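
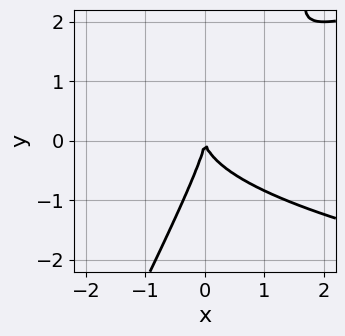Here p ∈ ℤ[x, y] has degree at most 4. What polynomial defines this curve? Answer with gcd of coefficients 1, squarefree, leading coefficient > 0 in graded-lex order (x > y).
2*x*y^2 - y^3 - 2*x^2

deg p = 3. A generic line meets the curve in up to 3 points.
Checking where it meets the axes: it meets the y-axis at y = 0 (among the integer gridlines); it meets the x-axis at x = 0 (among the integer gridlines).
Putting this together gives p.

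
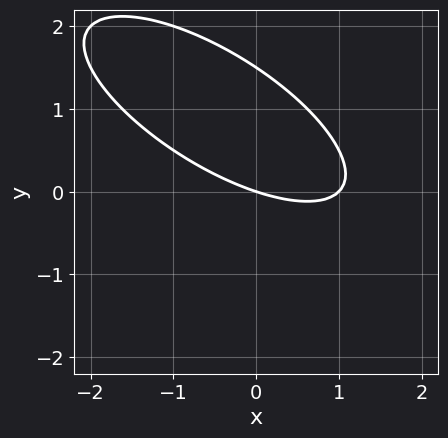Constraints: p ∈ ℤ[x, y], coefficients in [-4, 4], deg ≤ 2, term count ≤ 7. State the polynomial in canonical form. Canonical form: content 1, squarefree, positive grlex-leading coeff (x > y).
x^2 + 2*x*y + 2*y^2 - x - 3*y

Degree: the shape is more complex than any degree-1 curve, so deg p = 2.
From the visible intercepts: it meets the y-axis at y = 0 (among the integer gridlines); among the integer gridlines, it crosses the x-axis at x ∈ {0, 1}.
Fitting integer coefficients to these (and the overall shape) gives p.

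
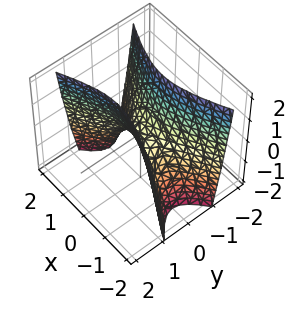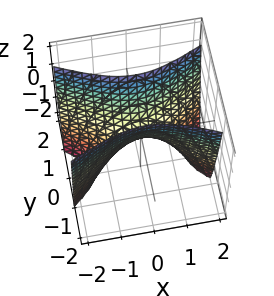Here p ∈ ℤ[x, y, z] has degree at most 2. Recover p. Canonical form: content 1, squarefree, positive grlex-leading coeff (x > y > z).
x^2 - 3*y^2 + z

1. Degree: a hyperbolic paraboloid; a quadric, so deg p = 2.
2. Symmetries: it's symmetric under y → −y, forcing even powers of y; the x ↦ −x reflection is a symmetry, so x appears only in even powers.
3. From the axis intercepts and sections: it meets the x-axis at x = 0 (among the integer gridlines); it meets the z-axis at z = 0 (among the integer gridlines); one y-axis crossing is at y = 0.
4. Assembling these constraints gives the stated polynomial.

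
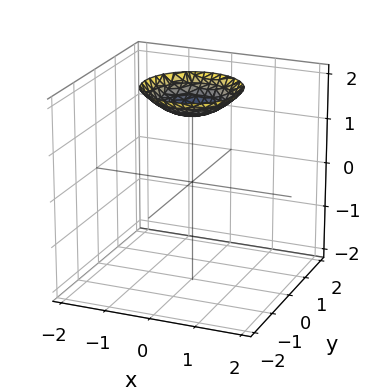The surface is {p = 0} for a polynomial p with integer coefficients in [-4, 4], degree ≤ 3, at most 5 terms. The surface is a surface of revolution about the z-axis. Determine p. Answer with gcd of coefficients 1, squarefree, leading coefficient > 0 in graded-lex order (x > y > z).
x^2 + y^2 - 2*z + 3

(a) Degree: a generic line meets the surface in up to 2 points, so deg p = 2.
(b) By symmetry, every cross-section ⟂ z is a circle, so x, y appear only via x² + y².
(c) From the visible intercepts: the surface avoids every integer x-axis point in the box; no y-intercept at any integer in the box.
(d) The integer polynomial consistent with all of this is the stated p.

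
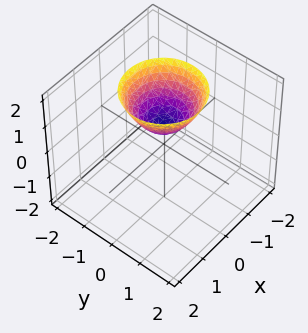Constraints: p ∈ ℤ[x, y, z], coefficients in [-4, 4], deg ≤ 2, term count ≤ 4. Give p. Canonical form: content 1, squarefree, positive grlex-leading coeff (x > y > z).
First, deg p = 2.
Next, symmetries: rotational symmetry about the z-axis ⇒ p depends on x, y only through x² + y².
Then, observable constraints: a circular section at z = 2 has radius between 1 and 2; the surface avoids every integer y-axis point in the box; no x-intercept at any integer in the box.
Finally, fitting integer coefficients to these (and the overall shape) gives p.

3*x^2 + 3*y^2 - 3*z + 2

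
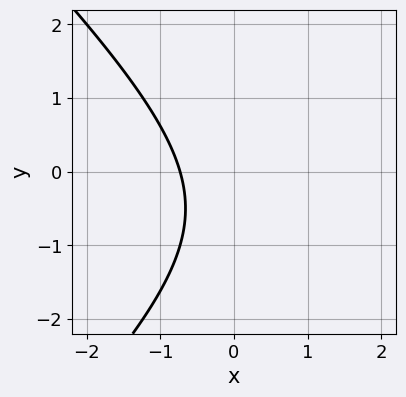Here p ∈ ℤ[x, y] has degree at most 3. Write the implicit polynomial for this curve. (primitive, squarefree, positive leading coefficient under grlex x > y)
x^2 - y^2 - 2*x - y - 2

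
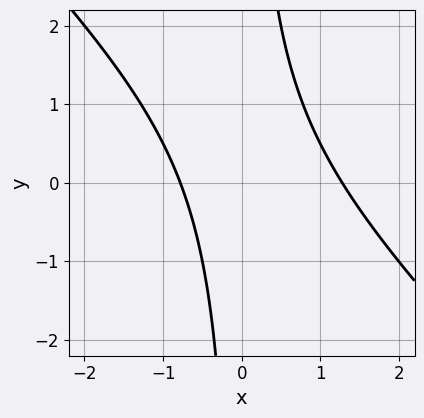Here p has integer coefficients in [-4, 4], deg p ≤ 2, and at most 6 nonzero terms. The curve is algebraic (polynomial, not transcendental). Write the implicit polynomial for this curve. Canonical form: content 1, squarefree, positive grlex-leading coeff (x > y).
1. deg p = 2.
2. From the visible intercepts: the curve avoids every integer y-axis point in the box.
3. Assembling these constraints gives the stated polynomial.

2*x^2 + 2*x*y - x - 2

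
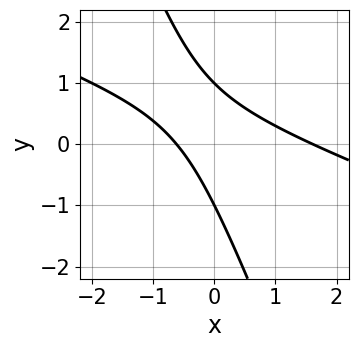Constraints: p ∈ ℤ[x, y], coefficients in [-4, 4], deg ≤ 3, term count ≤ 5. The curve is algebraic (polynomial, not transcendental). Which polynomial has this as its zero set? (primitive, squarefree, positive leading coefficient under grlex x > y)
x^2 + 3*x*y + y^2 - x - 1

1. Degree: no degree-1 curve has this shape, so deg p = 2.
2. From the visible intercepts: among the integer gridlines, it crosses the y-axis at y ∈ {-1, 1}.
3. Solving for integer coefficients yields p as stated.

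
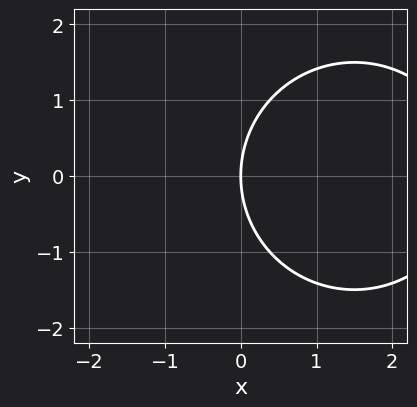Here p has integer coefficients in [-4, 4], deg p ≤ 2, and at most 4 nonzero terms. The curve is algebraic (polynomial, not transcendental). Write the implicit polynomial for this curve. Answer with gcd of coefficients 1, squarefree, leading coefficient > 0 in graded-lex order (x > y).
First, degree: the shape is more complex than any degree-1 curve, so deg p = 2.
Then, symmetries: it's symmetric under y → −y, forcing even powers of y.
Then, from the axis intercepts and sections: one x-axis crossing is at x = 0; it crosses the y-axis at the gridline y = 0.
Finally, together with the visible shape, these determine p as stated.

x^2 + y^2 - 3*x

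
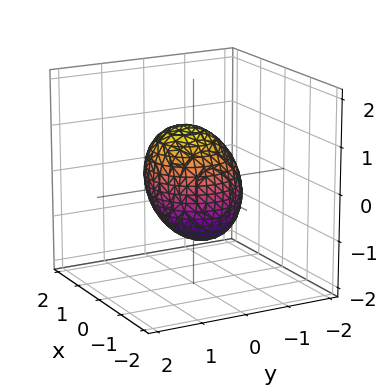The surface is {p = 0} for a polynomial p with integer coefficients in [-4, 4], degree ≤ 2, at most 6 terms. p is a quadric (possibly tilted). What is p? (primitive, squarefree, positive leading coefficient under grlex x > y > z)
3*x^2 + 3*y^2 - y*z + 2*z^2 - 3

The degree is 2 — no degree-1 surface has this shape.
Reading off the gridlines: the y-axis gridline crossings are at y ∈ {-1, 1}; among the integer gridlines, it crosses the x-axis at x ∈ {-1, 1}.
Putting this together gives p.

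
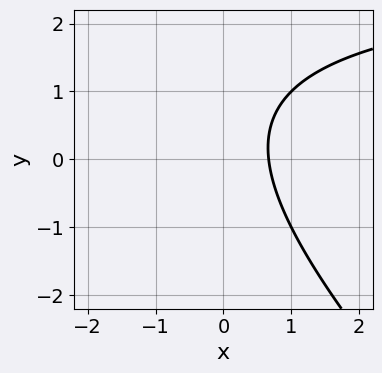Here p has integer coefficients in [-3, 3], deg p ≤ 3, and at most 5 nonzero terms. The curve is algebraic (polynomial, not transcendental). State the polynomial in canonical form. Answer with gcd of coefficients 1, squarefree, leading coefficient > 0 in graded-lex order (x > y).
x*y + y^2 - 3*x - y + 2

First, degree: the shape is more complex than any degree-1 curve, so deg p = 2.
Next, observable constraints: the curve avoids every integer y-axis point in the box.
Finally, fitting integer coefficients to these (and the overall shape) gives p.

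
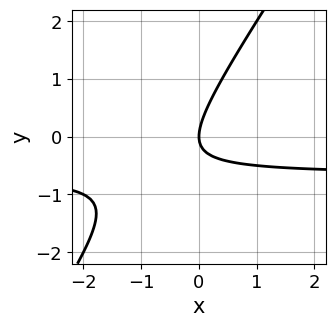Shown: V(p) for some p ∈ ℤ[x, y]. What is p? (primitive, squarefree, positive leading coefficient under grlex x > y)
3*x*y - 2*y^2 + 2*x

1. Degree: a generic line meets the curve in up to 2 points, so deg p = 2.
2. From the visible intercepts: one y-axis crossing is at y = 0; it crosses the x-axis at the gridline x = 0.
3. The integer polynomial consistent with all of this is the stated p.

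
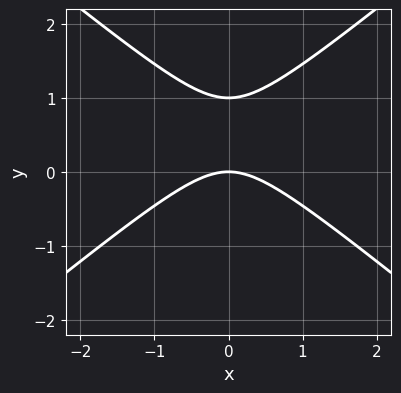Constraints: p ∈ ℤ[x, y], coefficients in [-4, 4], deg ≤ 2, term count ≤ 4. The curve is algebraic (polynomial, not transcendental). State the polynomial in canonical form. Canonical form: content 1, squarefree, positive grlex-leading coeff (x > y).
2*x^2 - 3*y^2 + 3*y

1. The degree is 2 — a generic line meets the curve in up to 2 points.
2. Symmetries: mirror symmetry x ↦ −x ⇒ only even powers of x.
3. Observable constraints: among the integer gridlines, it crosses the y-axis at y ∈ {0, 1}; it meets the x-axis at x = 0 (among the integer gridlines).
4. The integer polynomial consistent with all of this is the stated p.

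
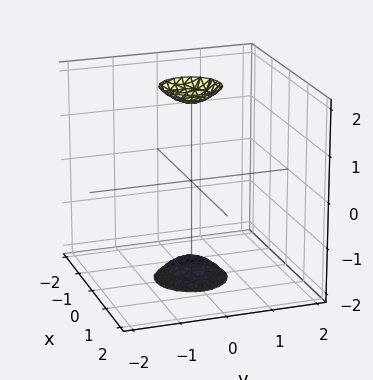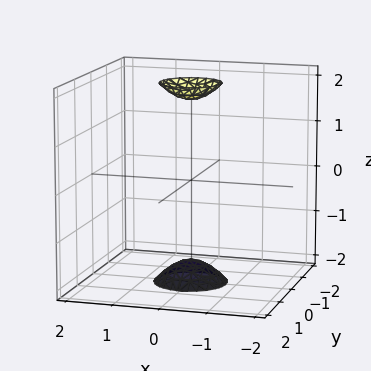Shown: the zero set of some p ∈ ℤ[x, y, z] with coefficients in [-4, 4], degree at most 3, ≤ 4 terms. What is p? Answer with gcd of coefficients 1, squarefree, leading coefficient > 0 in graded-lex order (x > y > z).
I count 2 distinct pieces. They look like related sheets of one shape, so recover p as a whole.
Degree: two sheets facing apart; a quadric, so deg p = 2.
Symmetries: mirror symmetry z ↦ −z ⇒ only even powers of z; the z-axis is an axis of rotation, so x and y enter only as x² + y².
Reading off the gridlines: no y-intercept at any integer in the box; no x-intercept at any integer in the box; a circular section at z = 2 has radius between 0 and 1.
Together with the visible shape, these determine p as stated.

3*x^2 + 3*y^2 - z^2 + 3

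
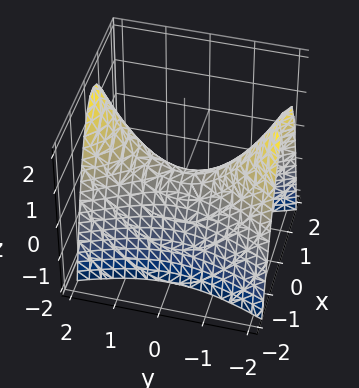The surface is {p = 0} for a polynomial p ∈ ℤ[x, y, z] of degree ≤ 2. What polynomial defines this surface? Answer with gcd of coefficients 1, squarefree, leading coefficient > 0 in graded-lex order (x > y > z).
3*x^2 - y^2 + 2*z

(a) deg p = 2. A saddle surface; a quadric.
(b) Symmetries: mirror symmetry y ↦ −y ⇒ only even powers of y; it's symmetric under x → −x, forcing even powers of x.
(c) From the axis intercepts and sections: one y-axis crossing is at y = 0; it crosses the x-axis at the gridline x = 0; it crosses the z-axis at the gridline z = 0.
(d) Putting this together gives p.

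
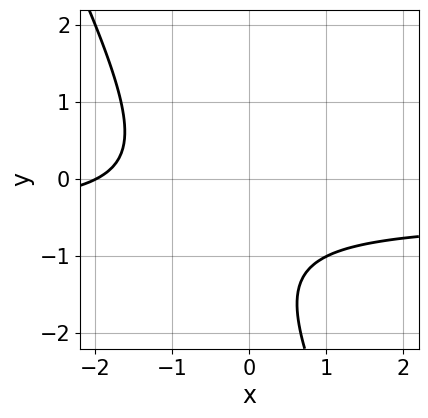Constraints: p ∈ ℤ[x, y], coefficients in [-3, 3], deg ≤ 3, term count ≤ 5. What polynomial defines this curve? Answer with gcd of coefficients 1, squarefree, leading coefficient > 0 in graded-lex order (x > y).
2*x*y + y^2 + x + 2*y + 2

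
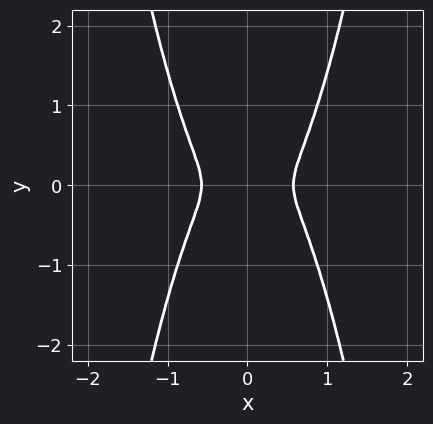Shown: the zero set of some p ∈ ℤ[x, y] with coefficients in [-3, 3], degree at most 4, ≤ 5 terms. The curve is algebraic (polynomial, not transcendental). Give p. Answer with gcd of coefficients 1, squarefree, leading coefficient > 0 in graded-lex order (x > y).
1. deg p = 4.
2. Symmetries: mirror symmetry y ↦ −y ⇒ only even powers of y; the x ↦ −x reflection is a symmetry, so x appears only in even powers.
3. Fitting integer coefficients to these (and the overall shape) gives p.

3*x^4 - x^2 - y^2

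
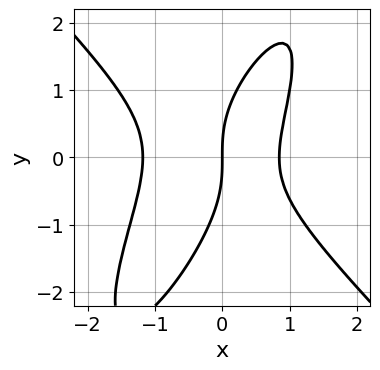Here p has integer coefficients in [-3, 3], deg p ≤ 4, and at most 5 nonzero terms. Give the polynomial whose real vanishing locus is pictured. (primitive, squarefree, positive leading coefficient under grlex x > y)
3*x^3 - 2*x*y^2 + y^3 + x^2 - 3*x

First, the degree is 3 — a generic line meets the curve in up to 3 points.
Next, reading off the gridlines: it crosses the x-axis at the gridline x = 0; it crosses the y-axis at the gridline y = 0.
Finally, these observations pin down the coefficients.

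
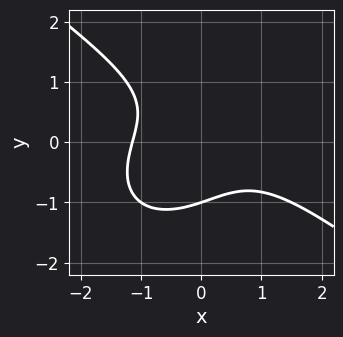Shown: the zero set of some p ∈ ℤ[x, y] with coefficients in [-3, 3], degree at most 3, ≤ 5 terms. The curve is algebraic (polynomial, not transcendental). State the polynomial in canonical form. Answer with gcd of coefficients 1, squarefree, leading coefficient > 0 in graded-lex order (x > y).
2*x^3 + x^2*y + 3*y^3 + 3*x*y + 3

First, degree: no degree-2 curve has this shape, so deg p = 3.
Next, from the visible intercepts: it crosses the y-axis at the gridline y = -1.
Finally, solving for integer coefficients yields p as stated.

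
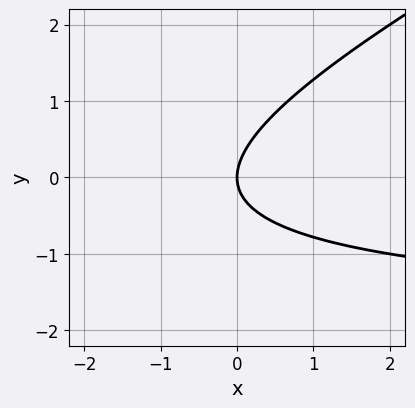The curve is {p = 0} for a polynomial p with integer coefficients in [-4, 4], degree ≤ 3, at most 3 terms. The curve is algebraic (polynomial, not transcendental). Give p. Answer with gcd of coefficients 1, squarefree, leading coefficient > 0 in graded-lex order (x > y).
x*y - 2*y^2 + 2*x

First, degree: a generic line meets the curve in up to 2 points, so deg p = 2.
Then, checking where it meets the axes: it crosses the y-axis at the gridline y = 0; it meets the x-axis at x = 0 (among the integer gridlines).
Finally, putting this together gives p.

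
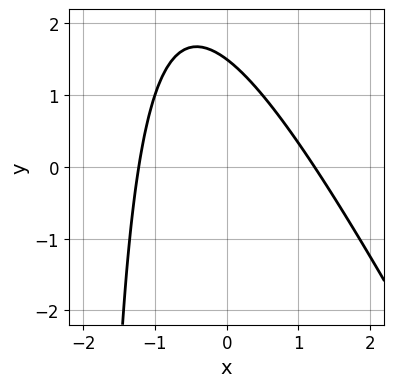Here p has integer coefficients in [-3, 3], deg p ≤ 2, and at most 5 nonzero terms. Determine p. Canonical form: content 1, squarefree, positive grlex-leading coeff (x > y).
(a) The degree is 2 — the shape is more complex than any degree-1 curve.
(b) Matching integer coefficients to the picture gives p.

2*x^2 + x*y + 2*y - 3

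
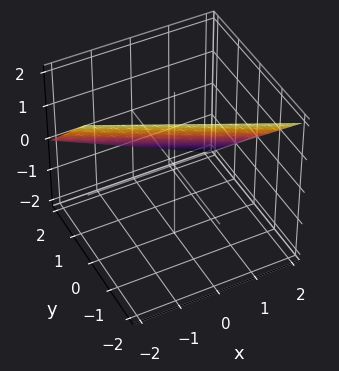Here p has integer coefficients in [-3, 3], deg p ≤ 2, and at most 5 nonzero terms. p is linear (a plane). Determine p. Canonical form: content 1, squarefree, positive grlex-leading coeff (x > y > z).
x + 2*y + 2*z - 2

The degree is 1 — the surface is flat (a plane).
From the axis intercepts and sections: one x-axis crossing is at x = 2; it crosses the z-axis at the gridline z = 1; it meets the y-axis at y = 1 (among the integer gridlines).
Solving for integer coefficients yields p as stated.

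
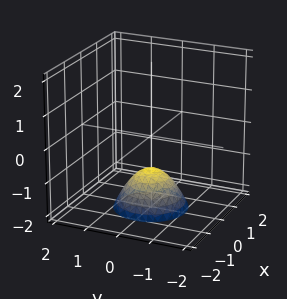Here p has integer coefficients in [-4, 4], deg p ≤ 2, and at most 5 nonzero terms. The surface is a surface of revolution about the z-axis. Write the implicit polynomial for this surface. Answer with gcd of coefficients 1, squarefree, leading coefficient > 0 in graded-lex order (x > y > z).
x^2 + y^2 + z + 1

(a) The degree is 2 — the shape is more complex than any degree-1 surface.
(b) By symmetry, the surface is invariant under rotation about z: p = q(x² + y², z).
(c) From the axis intercepts and sections: it misses every integer gridline on the x-axis; it crosses the z-axis at the gridline z = -1.
(d) Putting this together gives p.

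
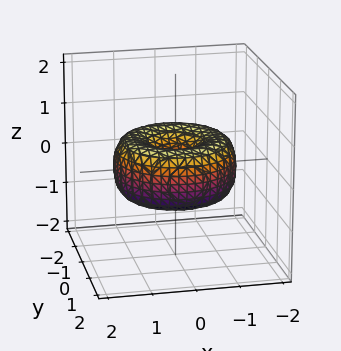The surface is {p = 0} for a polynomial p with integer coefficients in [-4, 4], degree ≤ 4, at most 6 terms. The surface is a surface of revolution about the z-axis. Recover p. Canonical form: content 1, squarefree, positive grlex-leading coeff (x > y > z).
deg p = 4.
Symmetries: rotational symmetry about the z-axis ⇒ p depends on x, y only through x² + y².
Against the integer gridlines: a circular section at z = 0 has radius between 1 and 2; one z-axis crossing is at z = 0; it crosses the y-axis at the gridline y = 0.
Together with the visible shape, these determine p as stated.

x^4 + 2*x^2*y^2 + y^4 - 2*x^2 - 2*y^2 + 2*z^2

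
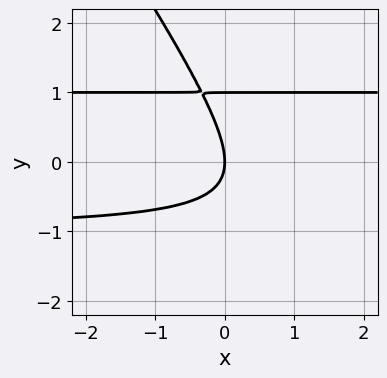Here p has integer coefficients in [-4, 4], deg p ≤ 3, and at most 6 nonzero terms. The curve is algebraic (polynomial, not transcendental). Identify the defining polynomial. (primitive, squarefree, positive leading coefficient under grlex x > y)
The degree is 3 — a generic line meets the curve in up to 3 points.
Checking where it meets the axes: it crosses the x-axis at the gridline x = 0; the y-axis gridline crossings are at y ∈ {0, 1}.
Solving for integer coefficients yields p as stated.

3*x*y^2 + 2*y^3 - 2*y^2 - 3*x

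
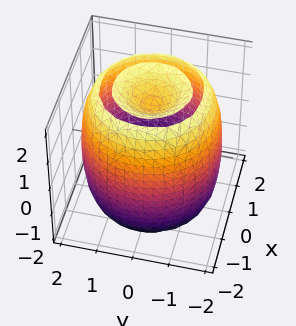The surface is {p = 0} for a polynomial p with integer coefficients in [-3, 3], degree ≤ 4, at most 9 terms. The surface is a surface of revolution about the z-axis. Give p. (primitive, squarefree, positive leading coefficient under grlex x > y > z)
x^4 + 2*x^2*y^2 + y^4 - 3*x^2 - 3*y^2 + z^2 - 2

I count 2 distinct pieces. Treating them together as one polynomial.
Degree: a generic line meets the surface in up to 4 points, so deg p = 4.
By symmetry, the surface is invariant under rotation about z: p = q(x² + y², z).
Reading off the gridlines: a circular section at z = -1 has radius between 1 and 2.
These observations pin down the coefficients.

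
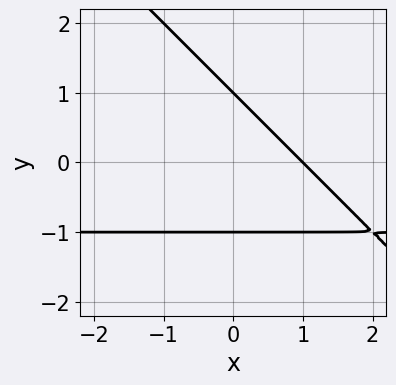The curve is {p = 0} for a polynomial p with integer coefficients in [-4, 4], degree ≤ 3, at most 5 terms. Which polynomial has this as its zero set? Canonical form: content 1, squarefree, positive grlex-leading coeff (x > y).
1. The degree is 2 — no degree-1 curve has this shape.
2. Checking where it meets the axes: among the integer gridlines, it crosses the y-axis at y ∈ {-1, 1}; one x-axis crossing is at x = 1.
3. These observations pin down the coefficients.

x*y + y^2 + x - 1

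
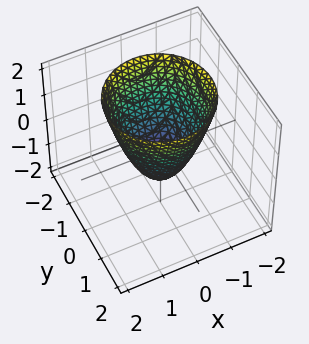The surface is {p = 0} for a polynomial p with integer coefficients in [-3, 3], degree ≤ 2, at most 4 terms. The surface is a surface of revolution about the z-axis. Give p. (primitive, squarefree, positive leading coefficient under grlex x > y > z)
3*x^2 + 3*y^2 - 2*z - 2

deg p = 2. No degree-1 surface has this shape.
Symmetry: the surface is invariant under rotation about z: p = q(x² + y², z).
From the axis intercepts and sections: a circular section at z = 0 has radius between 0 and 1; it meets the z-axis at z = -1 (among the integer gridlines).
Fitting integer coefficients to these (and the overall shape) gives p.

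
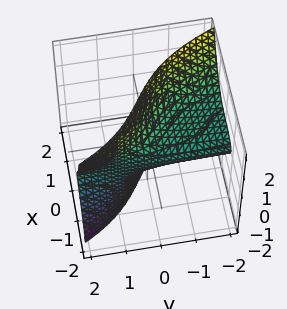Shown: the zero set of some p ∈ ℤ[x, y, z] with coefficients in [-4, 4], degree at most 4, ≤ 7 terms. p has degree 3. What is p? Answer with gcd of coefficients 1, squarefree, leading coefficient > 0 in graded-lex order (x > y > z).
2*x^3 + 2*x*z^2 + 3*y*z^2 - z^2 + 1

First, degree: a generic line meets the surface in up to 3 points, so deg p = 3.
Next, against the integer gridlines: among the integer gridlines, it crosses the z-axis at z ∈ {-1, 1}; it misses every integer gridline on the y-axis.
Finally, the integer polynomial consistent with all of this is the stated p.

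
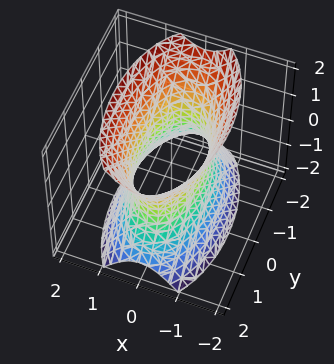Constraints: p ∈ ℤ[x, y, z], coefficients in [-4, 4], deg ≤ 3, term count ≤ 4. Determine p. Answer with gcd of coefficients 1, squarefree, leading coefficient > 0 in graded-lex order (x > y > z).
3*x^2 + y^2 - z^2 - 2

(a) deg p = 2.
(b) Symmetries: it's symmetric under y → −y, forcing even powers of y; mirror symmetry z ↦ −z ⇒ only even powers of z; the x ↦ −x reflection is a symmetry, so x appears only in even powers.
(c) Observable constraints: the surface avoids every integer z-axis point in the box.
(d) These observations pin down the coefficients.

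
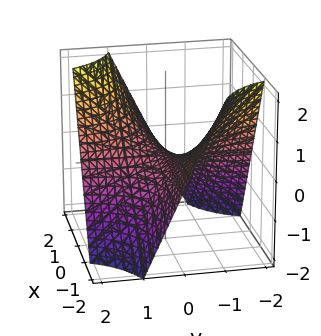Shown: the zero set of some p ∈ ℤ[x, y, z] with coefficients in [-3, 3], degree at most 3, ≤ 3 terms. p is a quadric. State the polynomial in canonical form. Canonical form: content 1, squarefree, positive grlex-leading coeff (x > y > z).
x*y - z

(a) deg p = 2. A saddle surface; a quadric.
(b) Observable constraints: the visible x-axis segment lies entirely on the surface; every point of the y-axis in the box is on the surface; it meets the z-axis at z = 0 (among the integer gridlines).
(c) Together with the visible shape, these determine p as stated.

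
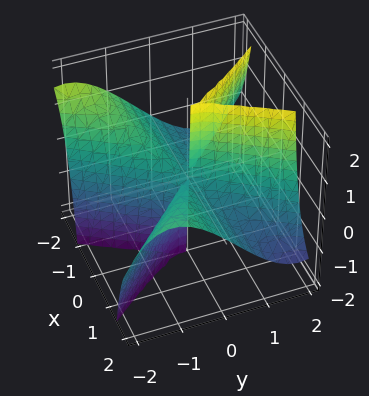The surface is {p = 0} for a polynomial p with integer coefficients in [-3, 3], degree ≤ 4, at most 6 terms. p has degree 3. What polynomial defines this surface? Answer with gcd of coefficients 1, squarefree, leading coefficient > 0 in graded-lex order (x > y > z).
3*x^2*y + 3*x^2*z + x*y^2 - 2*y^3

1. Degree: the shape is more complex than any degree-2 surface, so deg p = 3.
2. Observable constraints: one y-axis crossing is at y = 0; every point of the z-axis in the box is on the surface; every point of the x-axis in the box is on the surface.
3. Together with the visible shape, these determine p as stated.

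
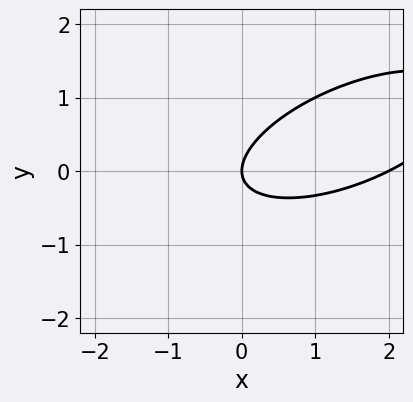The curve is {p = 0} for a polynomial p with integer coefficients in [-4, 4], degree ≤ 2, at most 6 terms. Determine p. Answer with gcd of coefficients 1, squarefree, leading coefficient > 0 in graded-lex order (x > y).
x^2 - 2*x*y + 3*y^2 - 2*x

First, degree: a generic line meets the curve in up to 2 points, so deg p = 2.
Next, against the integer gridlines: it crosses the y-axis at the gridline y = 0; among the integer gridlines, it crosses the x-axis at x ∈ {0, 2}.
Finally, matching integer coefficients to the picture gives p.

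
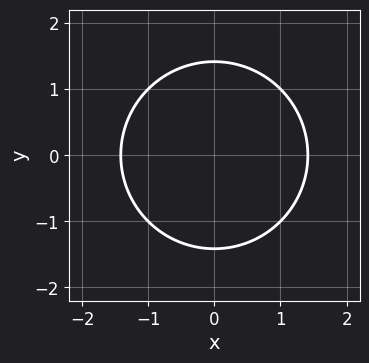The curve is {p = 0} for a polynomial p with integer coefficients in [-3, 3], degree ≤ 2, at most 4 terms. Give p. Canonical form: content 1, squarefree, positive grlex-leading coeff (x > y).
The degree is 2 — a generic line meets the curve in up to 2 points.
Symmetries: mirror symmetry x ↦ −x ⇒ only even powers of x; it's symmetric under y → −y, forcing even powers of y.
Assembling these constraints gives the stated polynomial.

x^2 + y^2 - 2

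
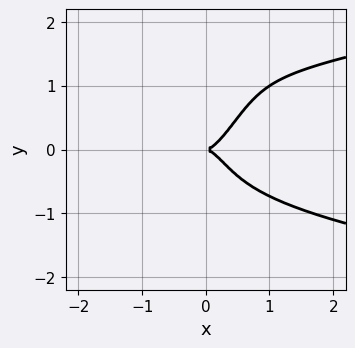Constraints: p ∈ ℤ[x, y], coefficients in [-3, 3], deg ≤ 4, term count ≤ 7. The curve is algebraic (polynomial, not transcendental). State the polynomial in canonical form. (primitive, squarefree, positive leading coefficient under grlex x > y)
3*x^2*y^2 - x*y^3 - 2*x^3 - x*y^2 + y^2

(a) Degree: no degree-3 curve has this shape, so deg p = 4.
(b) Observable constraints: it meets the y-axis at y = 0 (among the integer gridlines); one x-axis crossing is at x = 0.
(c) Fitting integer coefficients to these (and the overall shape) gives p.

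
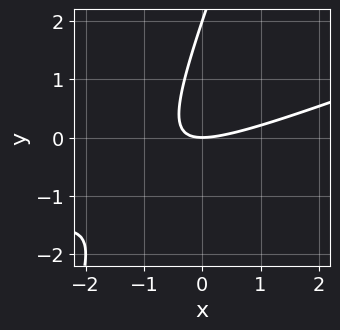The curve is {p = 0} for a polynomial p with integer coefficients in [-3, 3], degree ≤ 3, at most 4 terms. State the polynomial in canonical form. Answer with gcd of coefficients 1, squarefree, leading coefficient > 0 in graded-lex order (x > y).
(a) Degree: no degree-1 curve has this shape, so deg p = 2.
(b) From the visible intercepts: it meets the x-axis at x = 0 (among the integer gridlines); among the integer gridlines, it crosses the y-axis at y ∈ {0, 2}.
(c) Together with the visible shape, these determine p as stated.

x^2 - 3*x*y + y^2 - 2*y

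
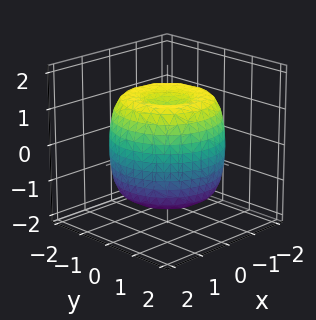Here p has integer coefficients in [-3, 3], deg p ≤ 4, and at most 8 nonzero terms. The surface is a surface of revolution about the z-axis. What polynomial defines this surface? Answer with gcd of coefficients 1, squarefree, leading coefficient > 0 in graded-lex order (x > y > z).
x^4 + 2*x^2*y^2 + y^4 - 2*x^2 - 2*y^2 + z^2 - 1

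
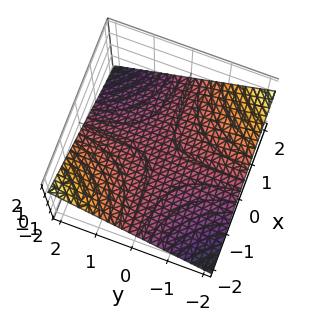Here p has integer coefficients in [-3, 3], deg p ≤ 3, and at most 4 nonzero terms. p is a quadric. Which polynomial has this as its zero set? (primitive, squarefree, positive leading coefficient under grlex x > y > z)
x*y + 3*z

(a) deg p = 2. A saddle surface; a quadric.
(b) From the axis intercepts and sections: the visible x-axis segment lies entirely on the surface; every point of the y-axis in the box is on the surface; one z-axis crossing is at z = 0.
(c) Fitting integer coefficients to these (and the overall shape) gives p.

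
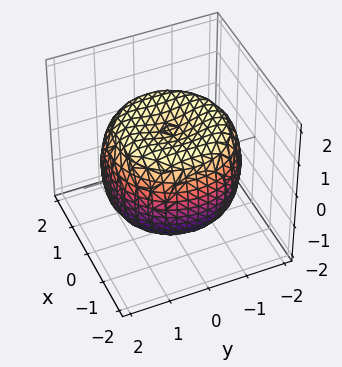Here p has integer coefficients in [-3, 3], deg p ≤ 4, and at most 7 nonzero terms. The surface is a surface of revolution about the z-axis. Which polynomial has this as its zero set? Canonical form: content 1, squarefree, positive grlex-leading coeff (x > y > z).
x^4 + 2*x^2*y^2 + y^4 - 2*x^2 - 2*y^2 + 2*z^2 - 2

1. deg p = 4.
2. Symmetries: every cross-section ⟂ z is a circle, so x, y appear only via x² + y².
3. Observable constraints: a circular section at z = -1 has radius between 1 and 2; the z-axis gridline crossings are at z ∈ {-1, 1}.
4. Assembling these constraints gives the stated polynomial.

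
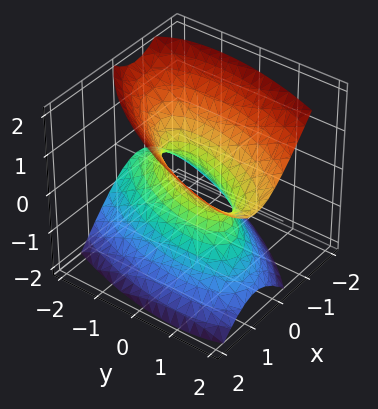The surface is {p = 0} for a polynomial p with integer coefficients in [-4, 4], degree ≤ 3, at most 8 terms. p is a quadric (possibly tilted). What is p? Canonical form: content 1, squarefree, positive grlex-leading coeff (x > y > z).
3*x^2 - 2*x*y + y^2 - y*z - 2*z^2 - 1

(a) deg p = 2. No degree-1 surface has this shape.
(b) Reading off the gridlines: among the integer gridlines, it crosses the y-axis at y ∈ {-1, 1}; it misses every integer gridline on the z-axis.
(c) Fitting integer coefficients to these (and the overall shape) gives p.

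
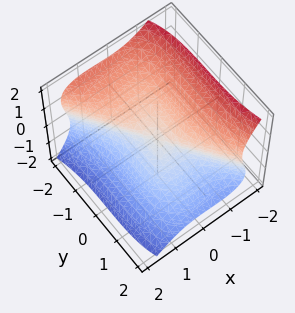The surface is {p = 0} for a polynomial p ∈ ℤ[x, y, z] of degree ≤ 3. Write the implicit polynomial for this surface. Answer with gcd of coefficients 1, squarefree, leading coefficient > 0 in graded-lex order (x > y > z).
3*x^3 - 2*x^2*z + y^3 + 3*z^3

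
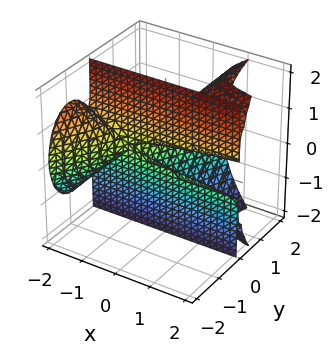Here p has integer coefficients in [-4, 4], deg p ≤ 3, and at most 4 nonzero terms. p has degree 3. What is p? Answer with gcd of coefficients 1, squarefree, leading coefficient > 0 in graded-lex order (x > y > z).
3*x*y^2 - 2*y^3 - y*z^2 + 3*y^2

1. deg p = 3.
2. Observable constraints: every point of the x-axis in the box is on the surface; every point of the z-axis in the box is on the surface.
3. These observations pin down the coefficients.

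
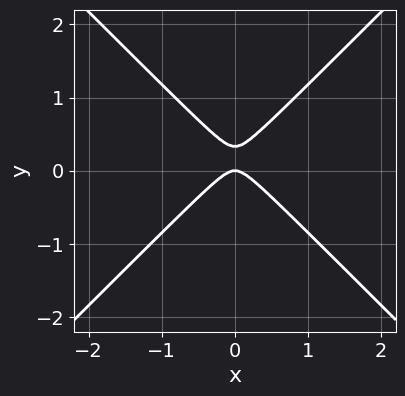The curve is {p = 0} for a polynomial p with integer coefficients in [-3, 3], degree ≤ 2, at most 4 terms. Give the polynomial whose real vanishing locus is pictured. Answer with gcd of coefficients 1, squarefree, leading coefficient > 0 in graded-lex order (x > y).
3*x^2 - 3*y^2 + y

(a) deg p = 2. No degree-1 curve has this shape.
(b) Symmetries: it's symmetric under x → −x, forcing even powers of x.
(c) Against the integer gridlines: it crosses the y-axis at the gridline y = 0; it meets the x-axis at x = 0 (among the integer gridlines).
(d) These observations pin down the coefficients.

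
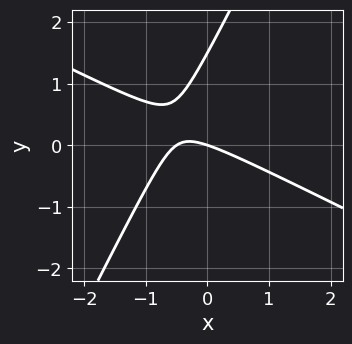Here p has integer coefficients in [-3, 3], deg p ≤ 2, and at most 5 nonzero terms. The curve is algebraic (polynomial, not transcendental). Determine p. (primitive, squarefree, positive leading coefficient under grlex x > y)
2*x^2 + 3*x*y - 2*y^2 + x + 3*y

Degree: no degree-1 curve has this shape, so deg p = 2.
Observable constraints: it meets the x-axis at x = 0 (among the integer gridlines); it meets the y-axis at y = 0 (among the integer gridlines).
The integer polynomial consistent with all of this is the stated p.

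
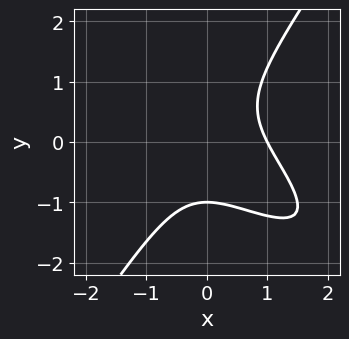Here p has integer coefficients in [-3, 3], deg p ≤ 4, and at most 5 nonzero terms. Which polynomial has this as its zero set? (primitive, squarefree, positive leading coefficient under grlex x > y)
1. Degree: the shape is more complex than any degree-2 curve, so deg p = 3.
2. From the visible intercepts: one x-axis crossing is at x = 1; it crosses the y-axis at the gridline y = -1.
3. Assembling these constraints gives the stated polynomial.

2*x^3 + 3*x^2*y - 2*y^3 - 2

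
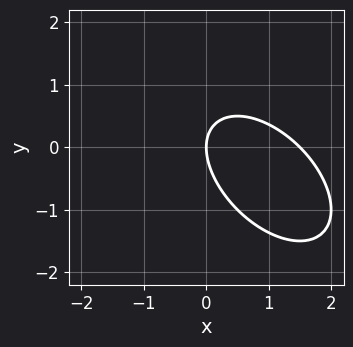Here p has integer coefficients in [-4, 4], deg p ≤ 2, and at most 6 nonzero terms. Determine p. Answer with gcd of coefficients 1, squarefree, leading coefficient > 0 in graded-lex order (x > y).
The degree is 2 — a generic line meets the curve in up to 2 points.
From the axis intercepts and sections: one x-axis crossing is at x = 0; one y-axis crossing is at y = 0.
Assembling these constraints gives the stated polynomial.

2*x^2 + 2*x*y + 2*y^2 - 3*x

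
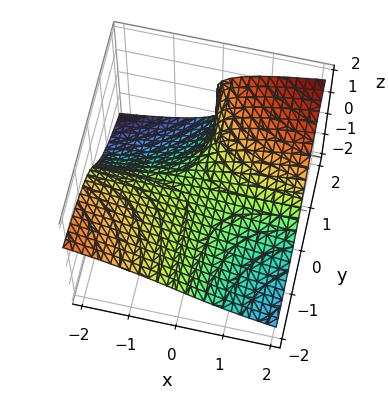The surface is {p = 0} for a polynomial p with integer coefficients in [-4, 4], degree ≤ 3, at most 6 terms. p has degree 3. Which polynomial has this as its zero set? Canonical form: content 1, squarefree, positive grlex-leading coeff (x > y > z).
2*z^3 - 2*x*y - 2*y*z + 3*z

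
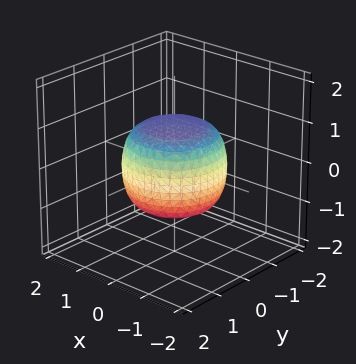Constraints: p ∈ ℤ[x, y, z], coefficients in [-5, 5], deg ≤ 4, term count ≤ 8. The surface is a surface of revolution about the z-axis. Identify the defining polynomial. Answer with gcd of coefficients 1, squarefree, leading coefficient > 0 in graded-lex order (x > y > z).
2*x^4 + 4*x^2*y^2 + 2*y^4 - x^2 - y^2 + 3*z^2 - 3

1. deg p = 4. The shape is more complex than any degree-3 surface.
2. Symmetries: the z-axis is an axis of rotation, so x and y enter only as x² + y².
3. Observable constraints: among the integer gridlines, it crosses the z-axis at z ∈ {-1, 1}; a circular section at z = -1 has radius between 0 and 1.
4. Together with the visible shape, these determine p as stated.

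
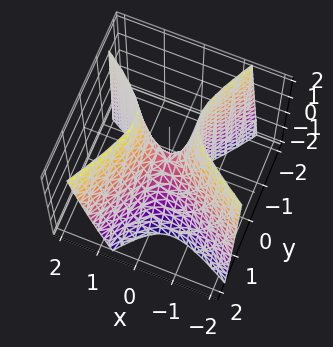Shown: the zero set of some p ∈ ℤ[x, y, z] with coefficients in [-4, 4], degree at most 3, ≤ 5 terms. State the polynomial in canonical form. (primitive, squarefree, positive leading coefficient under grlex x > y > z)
1. The degree is 2 — the shape is more complex than any degree-1 surface.
2. Against the integer gridlines: it meets the z-axis at z = 0 (among the integer gridlines); it meets the y-axis at y = 0 (among the integer gridlines); it crosses the x-axis at the gridline x = 0.
3. These observations pin down the coefficients.

3*x^2 + 3*x*y - 3*y^2 - y*z - z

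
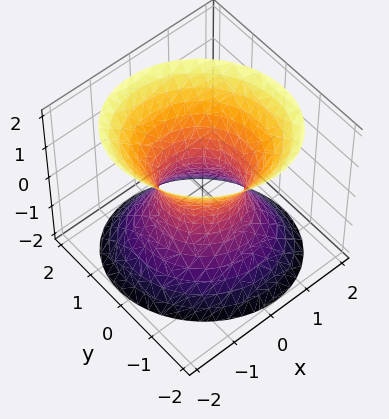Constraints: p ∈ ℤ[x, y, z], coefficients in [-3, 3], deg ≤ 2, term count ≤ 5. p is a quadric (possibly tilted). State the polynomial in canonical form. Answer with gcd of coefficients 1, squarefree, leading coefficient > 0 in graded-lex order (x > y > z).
3*x^2 + x*y + 3*y^2 - 2*z^2 - 2

First, degree: a generic line meets the surface in up to 2 points, so deg p = 2.
Next, reading off the gridlines: the surface avoids every integer z-axis point in the box.
Finally, together with the visible shape, these determine p as stated.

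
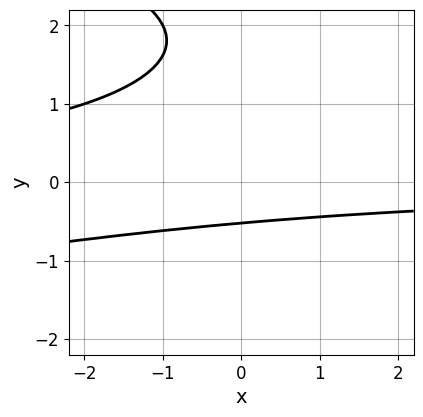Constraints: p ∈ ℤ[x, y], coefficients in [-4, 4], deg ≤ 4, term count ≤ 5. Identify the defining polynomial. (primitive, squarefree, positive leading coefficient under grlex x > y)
y^3 + x*y - 3*y^2 + 2*y + 2

1. deg p = 3. The shape is more complex than any degree-2 curve.
2. Checking where it meets the axes: it misses every integer gridline on the x-axis.
3. Matching integer coefficients to the picture gives p.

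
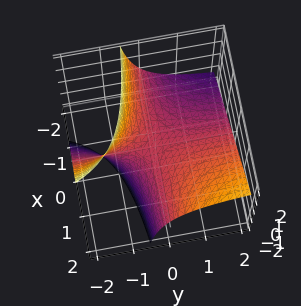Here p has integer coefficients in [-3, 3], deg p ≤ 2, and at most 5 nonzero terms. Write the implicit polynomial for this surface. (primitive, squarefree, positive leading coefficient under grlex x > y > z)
x*y - y*z - z

(a) The degree is 2 — a generic line meets the surface in up to 2 points.
(b) Against the integer gridlines: one z-axis crossing is at z = 0; every point of the y-axis in the box is on the surface.
(c) Assembling these constraints gives the stated polynomial. Check: (1, 0, 0) on the x-axis lies on the surface, and p(1, 0, 0) = 0. ✓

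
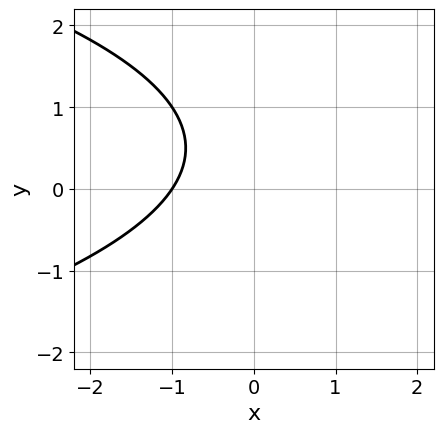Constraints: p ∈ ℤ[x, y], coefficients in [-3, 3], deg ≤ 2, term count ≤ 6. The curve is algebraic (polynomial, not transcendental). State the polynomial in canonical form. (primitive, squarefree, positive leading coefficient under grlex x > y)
2*y^2 + 3*x - 2*y + 3

The degree is 2 — the shape is more complex than any degree-1 curve.
From the axis intercepts and sections: one x-axis crossing is at x = -1; no y-intercept at any integer in the box.
Putting this together gives p.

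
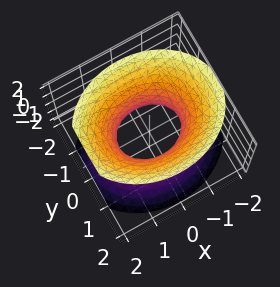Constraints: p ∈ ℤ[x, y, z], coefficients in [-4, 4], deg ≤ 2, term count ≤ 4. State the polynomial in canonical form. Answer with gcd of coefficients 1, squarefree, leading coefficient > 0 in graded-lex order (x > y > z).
2*x^2 + 3*y^2 - 2*z^2 - 2

Degree: one connected sheet with a waist; a quadric, so deg p = 2.
Symmetries: the x ↦ −x reflection is a symmetry, so x appears only in even powers; mirror symmetry z ↦ −z ⇒ only even powers of z; mirror symmetry y ↦ −y ⇒ only even powers of y.
Reading off the gridlines: among the integer gridlines, it crosses the x-axis at x ∈ {-1, 1}; the surface avoids every integer z-axis point in the box.
Together with the visible shape, these determine p as stated.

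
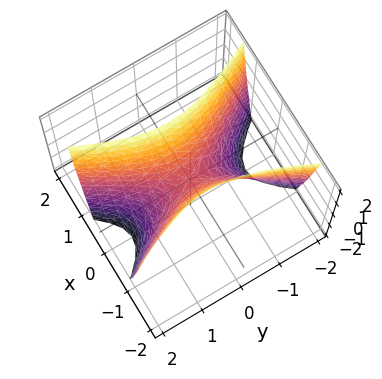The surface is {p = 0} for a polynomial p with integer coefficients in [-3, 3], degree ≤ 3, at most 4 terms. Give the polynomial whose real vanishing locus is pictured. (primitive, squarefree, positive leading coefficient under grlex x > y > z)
3*x^2 - y^2 - z

First, degree: a saddle surface; a quadric, so deg p = 2.
Then, symmetries: it's symmetric under x → −x, forcing even powers of x; the y ↦ −y reflection is a symmetry, so y appears only in even powers.
Then, checking where it meets the axes: it meets the z-axis at z = 0 (among the integer gridlines); one y-axis crossing is at y = 0; one x-axis crossing is at x = 0.
Finally, these observations pin down the coefficients.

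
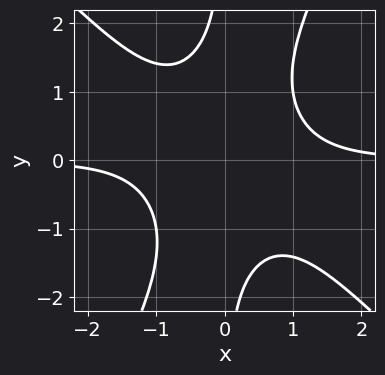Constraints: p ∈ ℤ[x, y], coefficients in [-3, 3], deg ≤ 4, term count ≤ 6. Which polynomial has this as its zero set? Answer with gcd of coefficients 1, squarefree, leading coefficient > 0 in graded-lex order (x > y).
2*x^3*y + x^2*y^2 - x*y^3 - 2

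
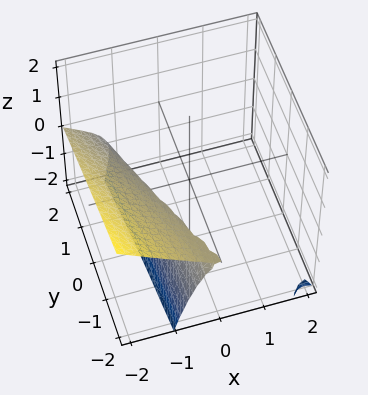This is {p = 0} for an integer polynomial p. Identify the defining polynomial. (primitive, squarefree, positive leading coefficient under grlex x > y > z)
2*x^3 + x^2*y + 3*x^2*z + 2*x^2 + 2*z^2

1. I count 2 distinct pieces. Treating them together as one polynomial.
2. The degree is 3 — the shape is more complex than any degree-2 surface.
3. Against the integer gridlines: one x-axis crossing is at x = -1; every point of the y-axis in the box is on the surface.
4. Assembling these constraints gives the stated polynomial.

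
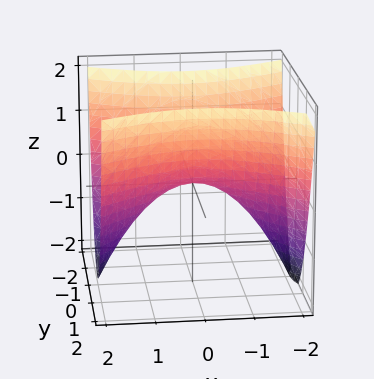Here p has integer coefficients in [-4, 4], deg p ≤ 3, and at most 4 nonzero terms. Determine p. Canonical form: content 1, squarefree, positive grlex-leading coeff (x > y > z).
x^2 - 2*y^2 + 2*z

deg p = 2. A hyperbolic paraboloid; a quadric.
Symmetries: it's symmetric under y → −y, forcing even powers of y; mirror symmetry x ↦ −x ⇒ only even powers of x.
From the axis intercepts and sections: one z-axis crossing is at z = 0; it crosses the y-axis at the gridline y = 0.
These observations pin down the coefficients.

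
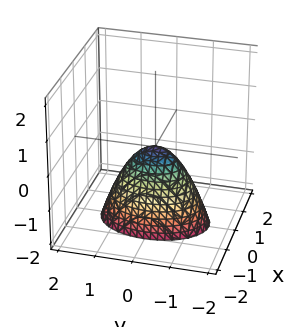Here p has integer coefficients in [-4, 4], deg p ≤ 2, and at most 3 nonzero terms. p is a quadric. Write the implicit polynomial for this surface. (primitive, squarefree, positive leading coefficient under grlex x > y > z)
2*x^2 + y^2 + z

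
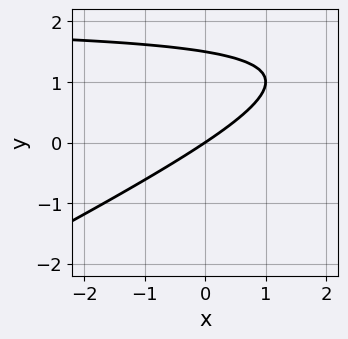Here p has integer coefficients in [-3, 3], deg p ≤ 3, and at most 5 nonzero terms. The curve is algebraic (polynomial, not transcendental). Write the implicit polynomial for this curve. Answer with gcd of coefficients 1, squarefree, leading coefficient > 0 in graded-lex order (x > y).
(a) Degree: a generic line meets the curve in up to 2 points, so deg p = 2.
(b) Against the integer gridlines: it crosses the y-axis at the gridline y = 0; it meets the x-axis at x = 0 (among the integer gridlines).
(c) Putting this together gives p.

x*y - 2*y^2 - 2*x + 3*y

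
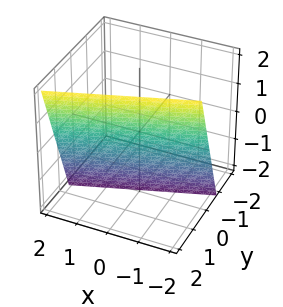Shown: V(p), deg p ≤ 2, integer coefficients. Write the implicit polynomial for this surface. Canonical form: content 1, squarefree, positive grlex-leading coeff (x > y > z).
x - 3*y + z + 2

1. The degree is 1 — every cross-section is a straight line — this is a plane.
2. From the axis intercepts and sections: it meets the z-axis at z = -2 (among the integer gridlines); it crosses the x-axis at the gridline x = -2.
3. Assembling these constraints gives the stated polynomial.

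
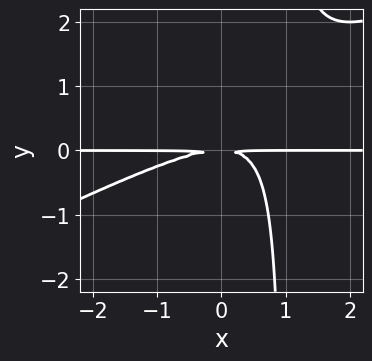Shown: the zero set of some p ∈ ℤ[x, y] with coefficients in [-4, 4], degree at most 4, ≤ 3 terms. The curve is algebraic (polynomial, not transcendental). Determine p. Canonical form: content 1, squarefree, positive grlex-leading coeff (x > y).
x^2*y - 2*x*y^2 + 2*y^2

First, deg p = 3. The shape is more complex than any degree-2 curve.
Then, reading off the gridlines: every point of the x-axis in the box is on the curve.
Finally, together with the visible shape, these determine p as stated.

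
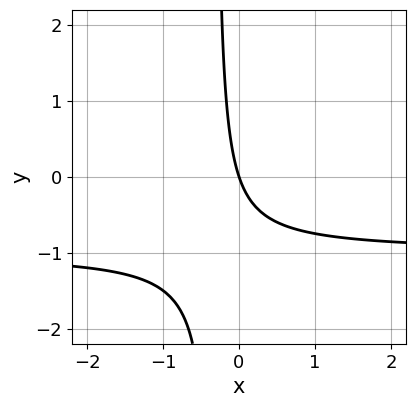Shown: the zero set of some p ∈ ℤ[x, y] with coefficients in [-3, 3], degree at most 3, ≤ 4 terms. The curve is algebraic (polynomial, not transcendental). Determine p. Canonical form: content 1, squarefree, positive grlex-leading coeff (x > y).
3*x*y + 3*x + y

First, deg p = 2. A generic line meets the curve in up to 2 points.
Next, observable constraints: one y-axis crossing is at y = 0; one x-axis crossing is at x = 0.
Finally, the integer polynomial consistent with all of this is the stated p.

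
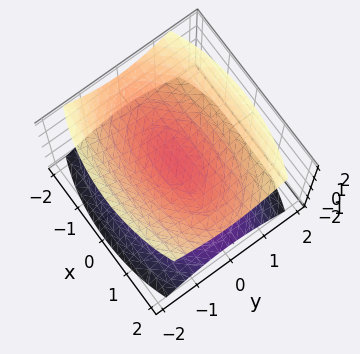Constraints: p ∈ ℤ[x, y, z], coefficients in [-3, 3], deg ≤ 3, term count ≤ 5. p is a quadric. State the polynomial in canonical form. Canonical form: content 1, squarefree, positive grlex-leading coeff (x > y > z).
x^2 + 3*y^2 - 3*z^2 + 1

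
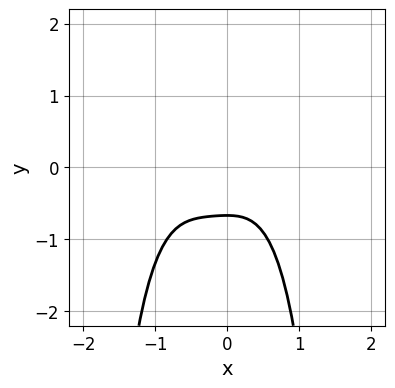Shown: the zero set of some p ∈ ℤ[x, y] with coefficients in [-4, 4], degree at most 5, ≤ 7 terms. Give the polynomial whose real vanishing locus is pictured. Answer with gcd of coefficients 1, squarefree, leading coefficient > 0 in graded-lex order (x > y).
Degree: no degree-3 curve has this shape, so deg p = 4.
Observable constraints: no x-intercept at any integer in the box.
The integer polynomial consistent with all of this is the stated p.

3*x^4 + 2*x^3 + x^2 + 3*y + 2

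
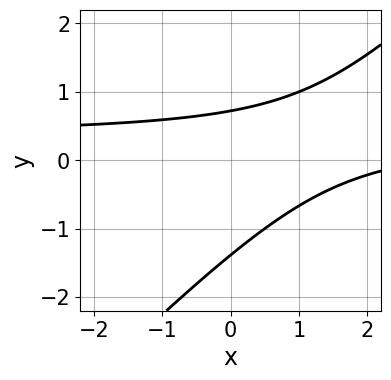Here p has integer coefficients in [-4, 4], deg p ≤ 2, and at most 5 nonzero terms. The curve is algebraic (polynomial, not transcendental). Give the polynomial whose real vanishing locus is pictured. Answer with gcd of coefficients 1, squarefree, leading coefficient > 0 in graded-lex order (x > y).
3*x*y - 3*y^2 - x - 2*y + 3

deg p = 2. The shape is more complex than any degree-1 curve.
Against the integer gridlines: the curve avoids every integer x-axis point in the box.
Assembling these constraints gives the stated polynomial.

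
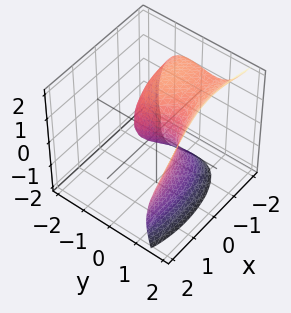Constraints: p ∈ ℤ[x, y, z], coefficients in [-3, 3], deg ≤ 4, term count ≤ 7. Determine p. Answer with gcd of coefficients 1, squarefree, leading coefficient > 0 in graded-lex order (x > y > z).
x^2*z - 3*y^3 + 2*z^2 + 3*x + 2*y

First, deg p = 3.
Next, observable constraints: it crosses the y-axis at the gridline y = 0; it crosses the z-axis at the gridline z = 0; it crosses the x-axis at the gridline x = 0.
Finally, solving for integer coefficients yields p as stated.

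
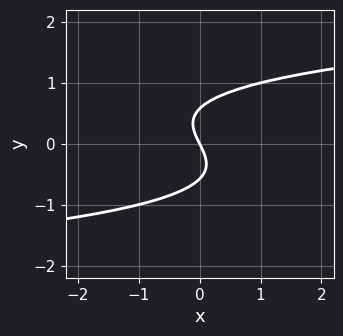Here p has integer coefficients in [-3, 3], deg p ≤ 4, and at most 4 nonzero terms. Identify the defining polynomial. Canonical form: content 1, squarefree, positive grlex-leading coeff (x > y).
First, the degree is 3 — a generic line meets the curve in up to 3 points.
Next, reading off the gridlines: it meets the x-axis at x = 0 (among the integer gridlines); it crosses the y-axis at the gridline y = 0.
Finally, together with the visible shape, these determine p as stated.

3*y^3 - 2*x - y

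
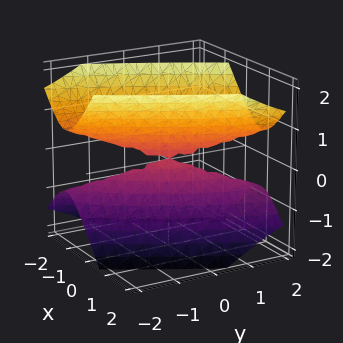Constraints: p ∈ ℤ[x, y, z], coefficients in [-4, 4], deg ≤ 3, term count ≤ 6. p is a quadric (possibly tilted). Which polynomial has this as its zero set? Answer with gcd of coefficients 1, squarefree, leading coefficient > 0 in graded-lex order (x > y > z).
The degree is 2 — a generic line meets the surface in up to 2 points.
Reading off the gridlines: one z-axis crossing is at z = 0; it meets the y-axis at y = 0 (among the integer gridlines).
Assembling these constraints gives the stated polynomial.

3*x^2 - 3*x*y + y^2 - 2*z^2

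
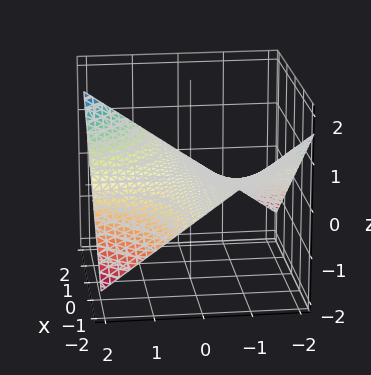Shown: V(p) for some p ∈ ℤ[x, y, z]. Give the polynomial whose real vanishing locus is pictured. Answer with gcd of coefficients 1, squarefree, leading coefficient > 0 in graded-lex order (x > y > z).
(a) Degree: a saddle surface; a quadric, so deg p = 2.
(b) From the axis intercepts and sections: the visible y-axis segment lies entirely on the surface; the visible x-axis segment lies entirely on the surface.
(c) The integer polynomial consistent with all of this is the stated p.

x*y - 3*z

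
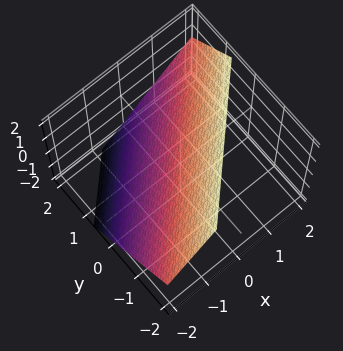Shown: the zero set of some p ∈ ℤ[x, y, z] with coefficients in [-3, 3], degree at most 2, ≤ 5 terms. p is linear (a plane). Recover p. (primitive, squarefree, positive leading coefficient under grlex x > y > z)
(a) Degree: every cross-section is a straight line — this is a plane, so deg p = 1.
(b) Solving for integer coefficients yields p as stated.

3*x - 3*y - 3*z + 2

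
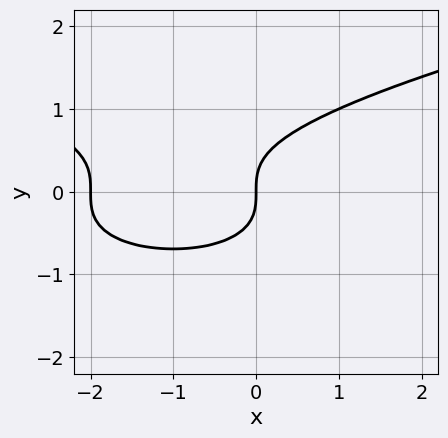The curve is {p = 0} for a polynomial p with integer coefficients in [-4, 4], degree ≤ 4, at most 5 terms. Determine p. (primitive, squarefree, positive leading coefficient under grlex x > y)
First, the degree is 3 — the shape is more complex than any degree-2 curve.
Next, reading off the gridlines: it crosses the y-axis at the gridline y = 0; the x-axis gridline crossings are at x ∈ {-2, 0}.
Finally, solving for integer coefficients yields p as stated.

3*y^3 - x^2 - 2*x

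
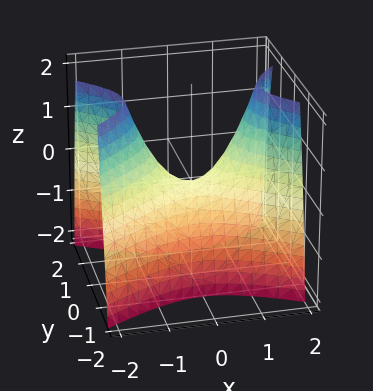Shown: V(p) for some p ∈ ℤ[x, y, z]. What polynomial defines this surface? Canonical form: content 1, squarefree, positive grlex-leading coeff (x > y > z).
x^2 - 2*y^2 - z

(a) deg p = 2. A hyperbolic paraboloid; a quadric.
(b) Symmetries: it's symmetric under x → −x, forcing even powers of x; the y ↦ −y reflection is a symmetry, so y appears only in even powers.
(c) Observable constraints: one z-axis crossing is at z = 0; one y-axis crossing is at y = 0; one x-axis crossing is at x = 0.
(d) Assembling these constraints gives the stated polynomial.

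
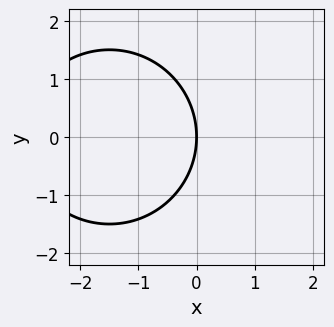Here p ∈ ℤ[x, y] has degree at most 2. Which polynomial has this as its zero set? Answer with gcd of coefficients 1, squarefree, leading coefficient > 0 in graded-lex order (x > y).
1. The degree is 2 — the shape is more complex than any degree-1 curve.
2. Symmetries: it's symmetric under y → −y, forcing even powers of y.
3. Reading off the gridlines: it crosses the x-axis at the gridline x = 0; it meets the y-axis at y = 0 (among the integer gridlines).
4. These observations pin down the coefficients.

x^2 + y^2 + 3*x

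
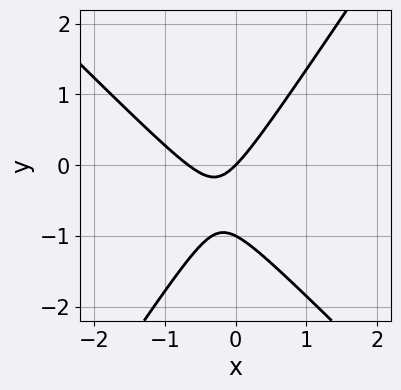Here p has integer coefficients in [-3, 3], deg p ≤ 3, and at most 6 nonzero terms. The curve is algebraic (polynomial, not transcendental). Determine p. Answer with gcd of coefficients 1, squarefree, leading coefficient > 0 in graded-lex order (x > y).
1. deg p = 2. No degree-1 curve has this shape.
2. Against the integer gridlines: among the integer gridlines, it crosses the y-axis at y ∈ {-1, 0}; one x-axis crossing is at x = 0.
3. The integer polynomial consistent with all of this is the stated p.

3*x^2 + x*y - 2*y^2 + 2*x - 2*y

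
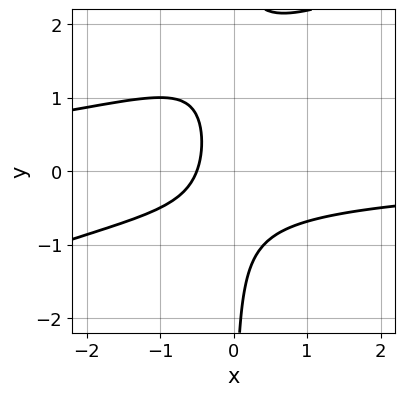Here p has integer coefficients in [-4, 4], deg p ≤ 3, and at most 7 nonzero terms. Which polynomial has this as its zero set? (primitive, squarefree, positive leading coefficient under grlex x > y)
x^2*y - 2*x*y^2 + 2*x*y + 2*x + 1

(a) Degree: no degree-2 curve has this shape, so deg p = 3.
(b) Observable constraints: the curve avoids every integer y-axis point in the box.
(c) Assembling these constraints gives the stated polynomial.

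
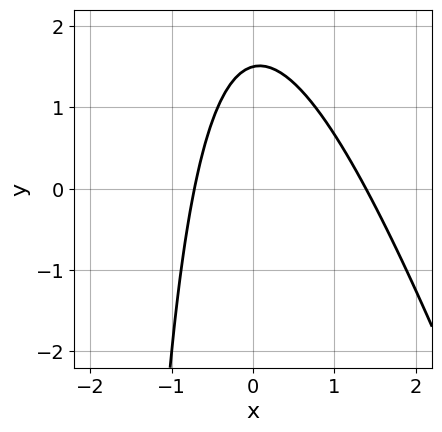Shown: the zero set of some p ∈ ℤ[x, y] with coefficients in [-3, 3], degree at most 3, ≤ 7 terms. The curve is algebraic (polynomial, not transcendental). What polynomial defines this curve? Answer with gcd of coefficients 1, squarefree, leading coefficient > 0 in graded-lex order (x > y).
3*x^2 + x*y - 2*x + 2*y - 3

(a) The degree is 2 — the shape is more complex than any degree-1 curve.
(b) Matching integer coefficients to the picture gives p.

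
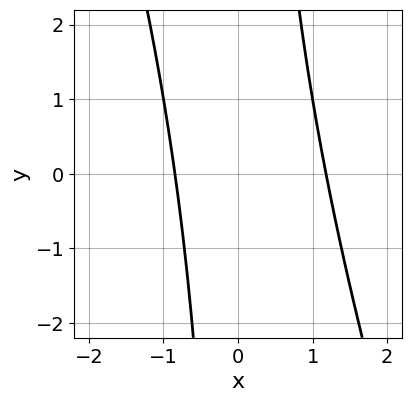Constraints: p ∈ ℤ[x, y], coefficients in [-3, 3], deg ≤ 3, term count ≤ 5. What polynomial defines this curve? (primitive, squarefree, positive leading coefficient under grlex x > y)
3*x^2 + x*y - x - 3

First, deg p = 2. No degree-1 curve has this shape.
Next, from the axis intercepts and sections: it misses every integer gridline on the y-axis.
Finally, assembling these constraints gives the stated polynomial.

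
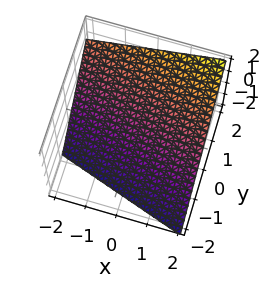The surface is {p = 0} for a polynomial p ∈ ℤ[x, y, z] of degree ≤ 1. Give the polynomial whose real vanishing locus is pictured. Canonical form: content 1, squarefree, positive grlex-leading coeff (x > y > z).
Degree: every cross-section is a straight line — this is a plane, so deg p = 1.
Observable constraints: it meets the x-axis at x = 2 (among the integer gridlines).
Assembling these constraints gives the stated polynomial.

x + 3*y - 3*z - 2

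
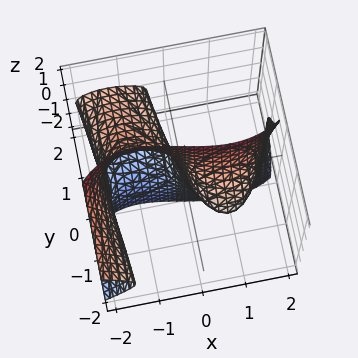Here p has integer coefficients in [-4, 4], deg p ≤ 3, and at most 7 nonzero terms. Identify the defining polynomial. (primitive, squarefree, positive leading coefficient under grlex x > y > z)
x^3 - 3*y*z^2 - x*y - 3*x - y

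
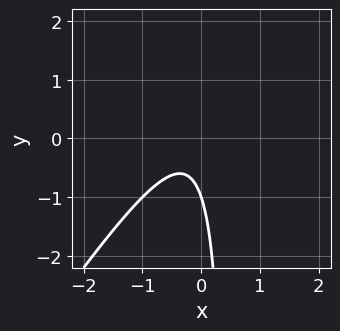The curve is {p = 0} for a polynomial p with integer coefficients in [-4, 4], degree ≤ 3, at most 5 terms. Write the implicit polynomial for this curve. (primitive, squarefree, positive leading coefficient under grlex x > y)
deg p = 2. A generic line meets the curve in up to 2 points.
From the visible intercepts: it crosses the y-axis at the gridline y = -1; the curve avoids every integer x-axis point in the box.
These observations pin down the coefficients.

3*x^2 - 2*x*y + x + y + 1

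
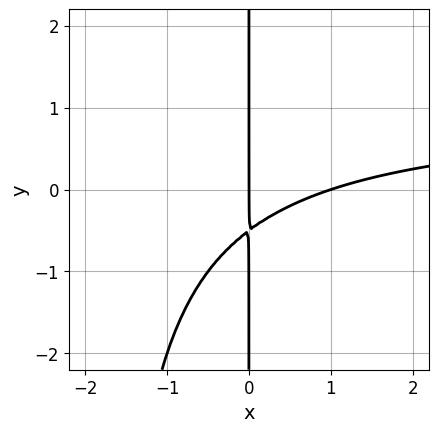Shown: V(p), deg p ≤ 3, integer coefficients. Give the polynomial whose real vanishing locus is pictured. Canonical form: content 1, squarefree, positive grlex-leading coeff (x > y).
x^2*y - x^2 + 2*x*y + x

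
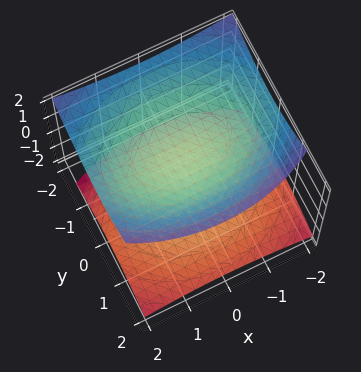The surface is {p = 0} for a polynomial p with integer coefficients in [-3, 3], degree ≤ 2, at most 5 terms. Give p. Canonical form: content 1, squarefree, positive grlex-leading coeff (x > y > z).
x^2 + 2*y^2 + y*z - 3*z^2 + 2

(a) The picture has 2 separate pieces. Treating them together as one polynomial.
(b) The degree is 2 — no degree-1 surface has this shape.
(c) From the axis intercepts and sections: it misses every integer gridline on the x-axis; the surface avoids every integer y-axis point in the box.
(d) Fitting integer coefficients to these (and the overall shape) gives p.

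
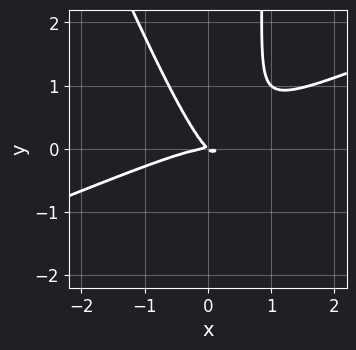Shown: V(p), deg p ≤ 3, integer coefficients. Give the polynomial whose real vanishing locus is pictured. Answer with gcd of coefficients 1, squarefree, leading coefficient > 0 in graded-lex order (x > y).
x^3 - 2*x^2*y - x*y^2 + x*y + y^2

(a) The degree is 3 — a generic line meets the curve in up to 3 points.
(b) From the visible intercepts: one y-axis crossing is at y = 0; it meets the x-axis at x = 0 (among the integer gridlines).
(c) These observations pin down the coefficients.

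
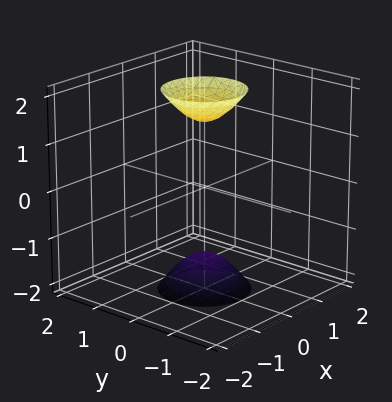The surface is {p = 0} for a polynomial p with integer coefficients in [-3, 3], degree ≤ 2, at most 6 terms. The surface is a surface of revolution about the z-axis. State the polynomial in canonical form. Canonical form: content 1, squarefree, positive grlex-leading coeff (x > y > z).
3*x^2 + 3*y^2 - z^2 + 2

I count 2 distinct pieces.
Degree: the shape is more complex than any degree-1 surface, so deg p = 2.
Symmetries: rotational symmetry about the z-axis ⇒ p depends on x, y only through x² + y².
Against the integer gridlines: a circular section at z = -2 has radius between 0 and 1; the surface avoids every integer x-axis point in the box.
The integer polynomial consistent with all of this is the stated p.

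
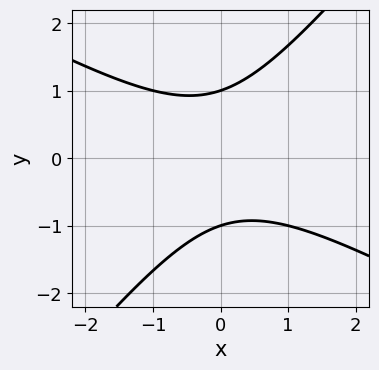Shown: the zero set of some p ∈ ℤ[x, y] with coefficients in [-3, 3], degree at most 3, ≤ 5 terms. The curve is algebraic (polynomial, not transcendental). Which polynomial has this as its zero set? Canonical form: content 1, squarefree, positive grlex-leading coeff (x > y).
deg p = 2. The shape is more complex than any degree-1 curve.
From the axis intercepts and sections: the curve avoids every integer x-axis point in the box; the y-axis gridline crossings are at y ∈ {-1, 1}.
Together with the visible shape, these determine p as stated.

2*x^2 + 2*x*y - 3*y^2 + 3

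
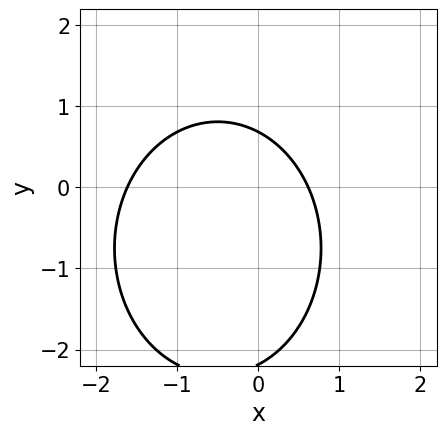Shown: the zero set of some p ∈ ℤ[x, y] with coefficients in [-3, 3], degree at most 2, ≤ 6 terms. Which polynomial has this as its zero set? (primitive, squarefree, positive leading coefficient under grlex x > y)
Degree: no degree-1 curve has this shape, so deg p = 2.
Putting this together gives p.

3*x^2 + 2*y^2 + 3*x + 3*y - 3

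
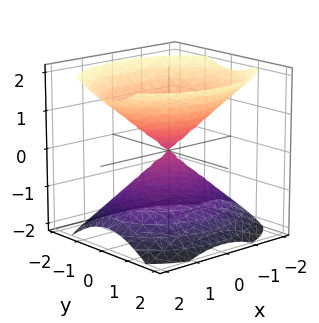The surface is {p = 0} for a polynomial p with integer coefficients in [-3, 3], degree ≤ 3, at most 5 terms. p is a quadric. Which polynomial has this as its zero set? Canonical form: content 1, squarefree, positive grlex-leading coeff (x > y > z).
2*x^2 + 3*y^2 - 3*z^2

First, there are 2 components. Treating them together as one polynomial.
Then, the degree is 2 — a double cone through the origin; a quadric.
Next, symmetries: it's symmetric under z → −z, forcing even powers of z; the x ↦ −x reflection is a symmetry, so x appears only in even powers; it's symmetric under y → −y, forcing even powers of y.
Next, reading off the gridlines: one y-axis crossing is at y = 0; it crosses the z-axis at the gridline z = 0; it meets the x-axis at x = 0 (among the integer gridlines).
Finally, the integer polynomial consistent with all of this is the stated p.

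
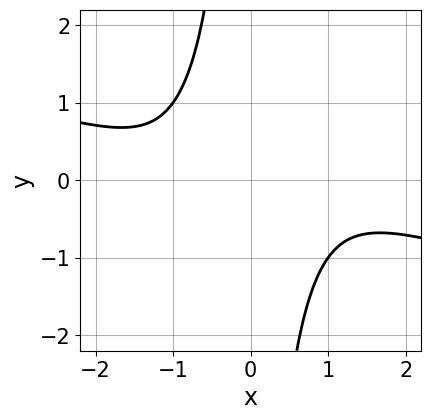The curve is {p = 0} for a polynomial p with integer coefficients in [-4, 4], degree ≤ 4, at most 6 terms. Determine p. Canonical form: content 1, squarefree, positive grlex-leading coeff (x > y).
x^4 + 3*x^3*y - x^2*y^2 + 3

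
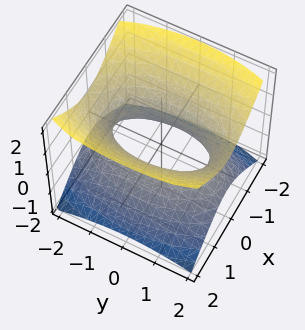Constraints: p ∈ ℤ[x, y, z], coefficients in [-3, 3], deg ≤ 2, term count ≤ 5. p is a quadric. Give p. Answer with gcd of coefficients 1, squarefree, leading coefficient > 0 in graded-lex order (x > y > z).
First, the degree is 2 — an hourglass — one-sheet hyperboloid; a quadric.
Next, symmetries: the y ↦ −y reflection is a symmetry, so y appears only in even powers; the x ↦ −x reflection is a symmetry, so x appears only in even powers; the z ↦ −z reflection is a symmetry, so z appears only in even powers.
Next, from the axis intercepts and sections: no z-intercept at any integer in the box.
Finally, putting this together gives p.

3*x^2 + y^2 - 3*z^2 - 2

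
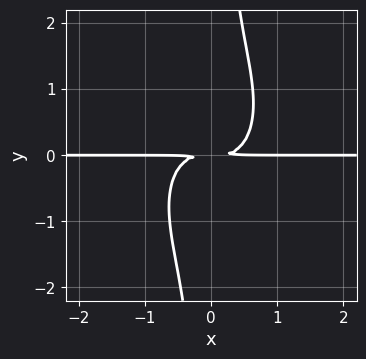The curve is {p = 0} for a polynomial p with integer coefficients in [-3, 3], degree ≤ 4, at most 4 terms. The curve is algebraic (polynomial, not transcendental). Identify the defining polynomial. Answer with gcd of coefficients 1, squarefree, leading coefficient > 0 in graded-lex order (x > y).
3*x^3*y + 2*x*y^3 - 2*y^2

1. Degree: a generic line meets the curve in up to 4 points, so deg p = 4.
2. From the axis intercepts and sections: the visible x-axis segment lies entirely on the curve.
3. These observations pin down the coefficients.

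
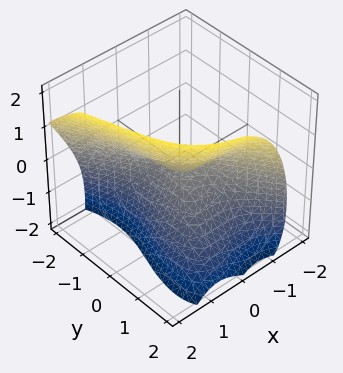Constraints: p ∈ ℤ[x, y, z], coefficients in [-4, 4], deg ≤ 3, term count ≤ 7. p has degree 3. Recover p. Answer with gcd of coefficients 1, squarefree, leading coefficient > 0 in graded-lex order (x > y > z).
First, the degree is 3 — a generic line meets the surface in up to 3 points.
Then, checking where it meets the axes: it meets the x-axis at x = 0 (among the integer gridlines); one z-axis crossing is at z = 0.
Finally, together with the visible shape, these determine p as stated.

3*x^3 + 2*x*y*z + y^3 - 2*x*z - 2*z^2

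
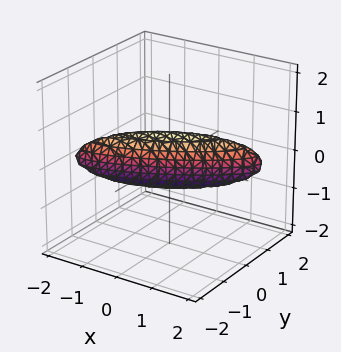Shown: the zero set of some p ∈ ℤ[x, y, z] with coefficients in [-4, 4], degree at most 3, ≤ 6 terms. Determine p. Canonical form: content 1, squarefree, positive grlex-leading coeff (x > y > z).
First, deg p = 2. No degree-1 surface has this shape.
Then, from the axis intercepts and sections: the x-axis gridline crossings are at x ∈ {-1, 1}.
Finally, together with the visible shape, these determine p as stated.

x^2 - 3*x*y + 3*y^2 + 2*z^2 - 1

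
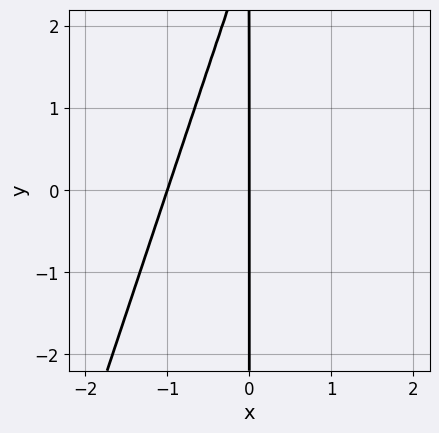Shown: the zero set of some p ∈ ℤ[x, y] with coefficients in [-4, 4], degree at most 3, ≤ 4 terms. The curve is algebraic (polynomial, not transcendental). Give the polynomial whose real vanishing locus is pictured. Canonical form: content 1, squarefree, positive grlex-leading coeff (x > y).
3*x^2 - x*y + 3*x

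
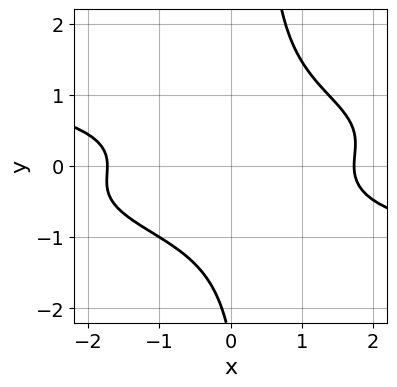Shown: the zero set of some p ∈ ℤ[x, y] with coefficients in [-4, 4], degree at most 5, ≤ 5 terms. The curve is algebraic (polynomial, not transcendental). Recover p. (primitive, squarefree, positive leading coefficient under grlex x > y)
1. Degree: a generic line meets the curve in up to 4 points, so deg p = 4.
2. From the visible intercepts: no y-intercept at any integer in the box.
3. Assembling these constraints gives the stated polynomial.

3*x*y^3 - y^3 + x^2 - 2*y^2 - 3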